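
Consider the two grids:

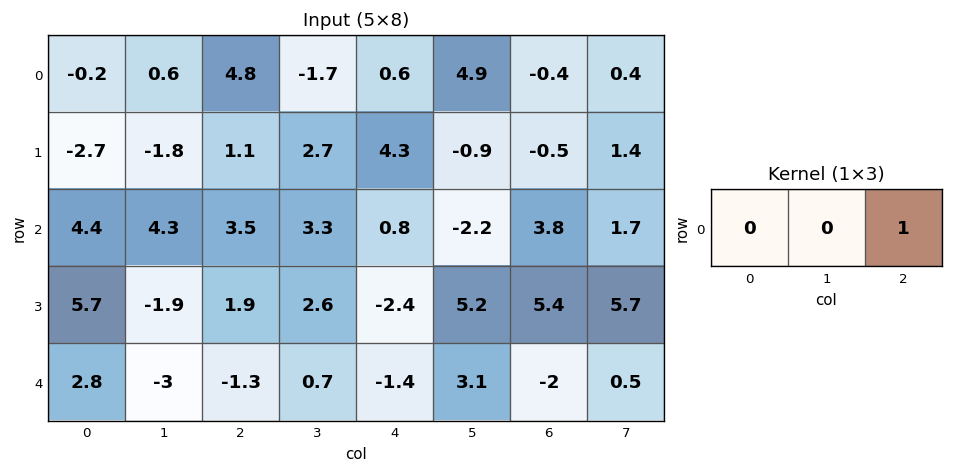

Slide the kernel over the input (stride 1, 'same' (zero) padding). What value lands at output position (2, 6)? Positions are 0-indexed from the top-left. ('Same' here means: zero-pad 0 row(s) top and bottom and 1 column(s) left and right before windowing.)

1.7

The receptive field on the zero-padded input at this output position is [-2.2 3.8 1.7]. Elementwise product with the kernel and sum: 1.7·1.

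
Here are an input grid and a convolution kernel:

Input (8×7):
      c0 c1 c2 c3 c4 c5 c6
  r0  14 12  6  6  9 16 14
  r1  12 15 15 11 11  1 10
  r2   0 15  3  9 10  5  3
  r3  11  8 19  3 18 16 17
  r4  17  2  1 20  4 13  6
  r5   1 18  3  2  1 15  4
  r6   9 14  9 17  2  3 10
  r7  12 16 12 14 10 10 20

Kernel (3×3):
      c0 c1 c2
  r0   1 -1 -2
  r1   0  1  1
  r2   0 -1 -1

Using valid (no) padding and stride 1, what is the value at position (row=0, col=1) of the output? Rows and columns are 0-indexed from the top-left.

The receptive field on the input at this output position is [12 6 6 / 15 15 11 / 15 3 9]. Elementwise product with the kernel and sum: 12·1 + 6·-1 + 6·-2 + 15·1 + 11·1 + 3·-1 + 9·-1.

8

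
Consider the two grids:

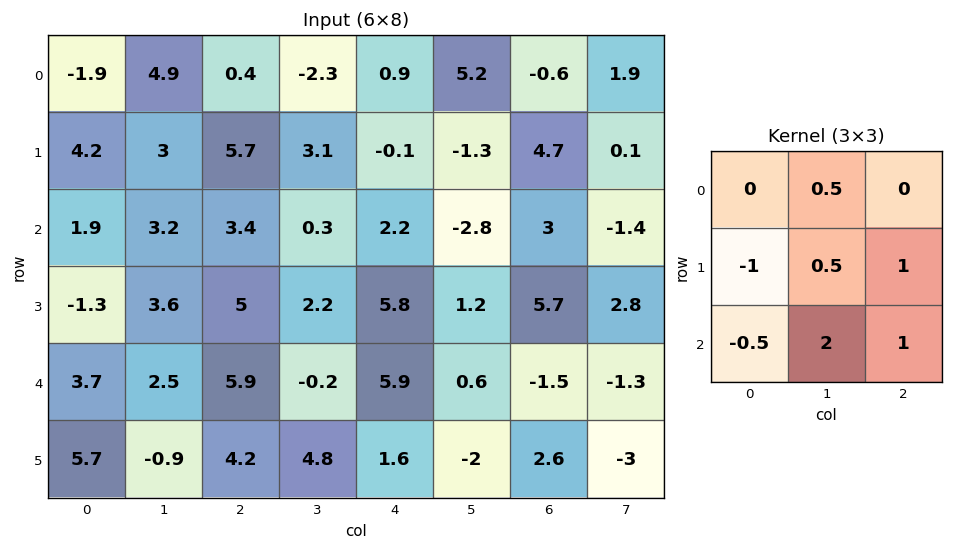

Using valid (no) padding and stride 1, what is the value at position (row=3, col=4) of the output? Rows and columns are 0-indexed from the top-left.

The receptive field on the input at this output position is [5.8 1.2 5.7 / 5.9 0.6 -1.5 / 1.6 -2 2.6]. Elementwise product with the kernel and sum: 1.2·0.5 + 5.9·-1 + 0.6·0.5 + -1.5·1 + 1.6·-0.5 + -2·2 + 2.6·1.

-8.7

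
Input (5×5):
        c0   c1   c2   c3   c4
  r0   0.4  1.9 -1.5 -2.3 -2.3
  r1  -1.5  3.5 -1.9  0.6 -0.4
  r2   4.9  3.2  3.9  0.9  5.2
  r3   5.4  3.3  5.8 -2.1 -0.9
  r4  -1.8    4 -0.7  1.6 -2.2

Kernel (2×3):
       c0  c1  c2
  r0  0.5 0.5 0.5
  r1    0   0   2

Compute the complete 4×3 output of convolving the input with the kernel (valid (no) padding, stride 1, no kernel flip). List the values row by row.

-3.4 0.25 -3.85
7.85 2.9 9.55
17.6 -0.2 3.2
5.85 6.7 -3

Output[0,0]: The receptive field on the input at this output position is [0.4 1.9 -1.5 / -1.5 3.5 -1.9]. Elementwise product with the kernel and sum: 0.4·0.5 + 1.9·0.5 + -1.5·0.5 + -1.9·2.
Output[0,1]: The receptive field on the input at this output position is [1.9 -1.5 -2.3 / 3.5 -1.9 0.6]. Elementwise product with the kernel and sum: 1.9·0.5 + -1.5·0.5 + -2.3·0.5 + 0.6·2.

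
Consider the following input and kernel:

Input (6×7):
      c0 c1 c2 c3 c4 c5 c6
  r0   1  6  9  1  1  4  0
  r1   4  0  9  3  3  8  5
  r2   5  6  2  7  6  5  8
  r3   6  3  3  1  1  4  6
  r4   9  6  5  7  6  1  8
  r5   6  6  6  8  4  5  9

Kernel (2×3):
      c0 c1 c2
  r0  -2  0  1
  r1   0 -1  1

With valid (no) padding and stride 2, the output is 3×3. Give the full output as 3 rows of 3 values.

16 -17 -5
-8 2 -2
-13 -8 0

Output[0,0]: The receptive field on the input at this output position is [1 6 9 / 4 0 9]. Elementwise product with the kernel and sum: 1·-2 + 9·1 + 0·-1 + 9·1.
Output[0,1]: The receptive field on the input at this output position is [9 1 1 / 9 3 3]. Elementwise product with the kernel and sum: 9·-2 + 1·1 + 3·-1 + 3·1.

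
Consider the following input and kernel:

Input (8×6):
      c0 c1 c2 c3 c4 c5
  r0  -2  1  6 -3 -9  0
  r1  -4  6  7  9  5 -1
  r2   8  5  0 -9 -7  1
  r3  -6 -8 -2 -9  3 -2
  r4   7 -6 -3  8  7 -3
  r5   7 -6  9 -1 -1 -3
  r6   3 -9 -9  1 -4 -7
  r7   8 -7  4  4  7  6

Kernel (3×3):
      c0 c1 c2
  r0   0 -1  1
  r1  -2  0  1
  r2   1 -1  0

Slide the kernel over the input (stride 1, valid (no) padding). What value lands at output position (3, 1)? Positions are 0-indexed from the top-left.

The receptive field on the input at this output position is [-8 -2 -9 / -6 -3 8 / -6 9 -1]. Elementwise product with the kernel and sum: -2·-1 + -9·1 + -6·-2 + 8·1 + -6·1 + 9·-1.

-2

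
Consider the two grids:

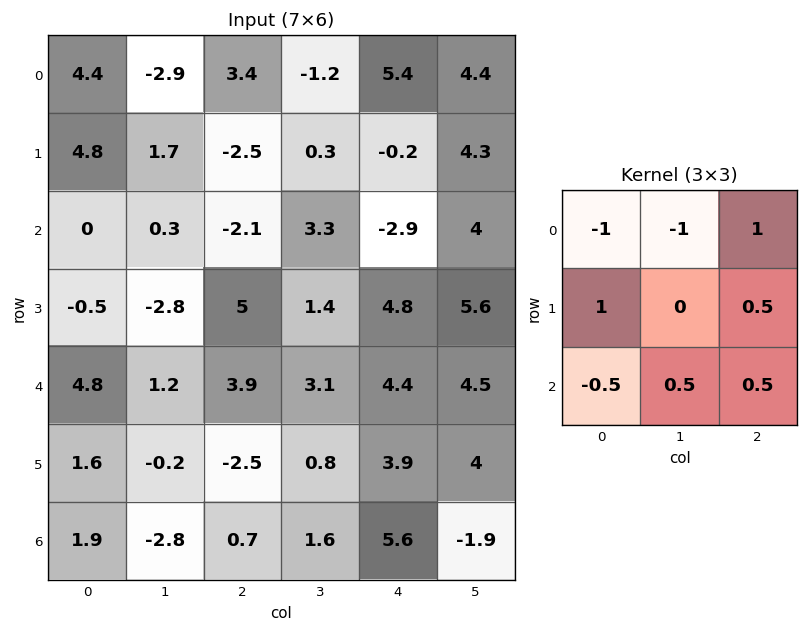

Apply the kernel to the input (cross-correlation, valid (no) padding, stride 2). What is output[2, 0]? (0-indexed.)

-3.75

The receptive field on the input at this output position is [4.8 1.2 3.9 / 1.6 -0.2 -2.5 / 1.9 -2.8 0.7]. Elementwise product with the kernel and sum: 4.8·-1 + 1.2·-1 + 3.9·1 + 1.6·1 + -2.5·0.5 + 1.9·-0.5 + -2.8·0.5 + 0.7·0.5.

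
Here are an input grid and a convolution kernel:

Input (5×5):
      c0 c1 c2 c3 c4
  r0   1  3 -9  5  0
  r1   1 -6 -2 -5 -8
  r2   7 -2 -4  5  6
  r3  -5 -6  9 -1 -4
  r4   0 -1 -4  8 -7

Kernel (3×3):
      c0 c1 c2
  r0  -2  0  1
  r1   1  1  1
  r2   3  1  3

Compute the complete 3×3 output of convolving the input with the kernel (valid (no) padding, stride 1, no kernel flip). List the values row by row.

Output[0,0]: The receptive field on the input at this output position is [1 3 -9 / 1 -6 -2 / 7 -2 -4]. Elementwise product with the kernel and sum: 1·-2 + -9·1 + 1·1 + -6·1 + -2·1 + 7·3 + -2·1 + -4·3.

-11 -9 14
3 -6 17
-33 28 -7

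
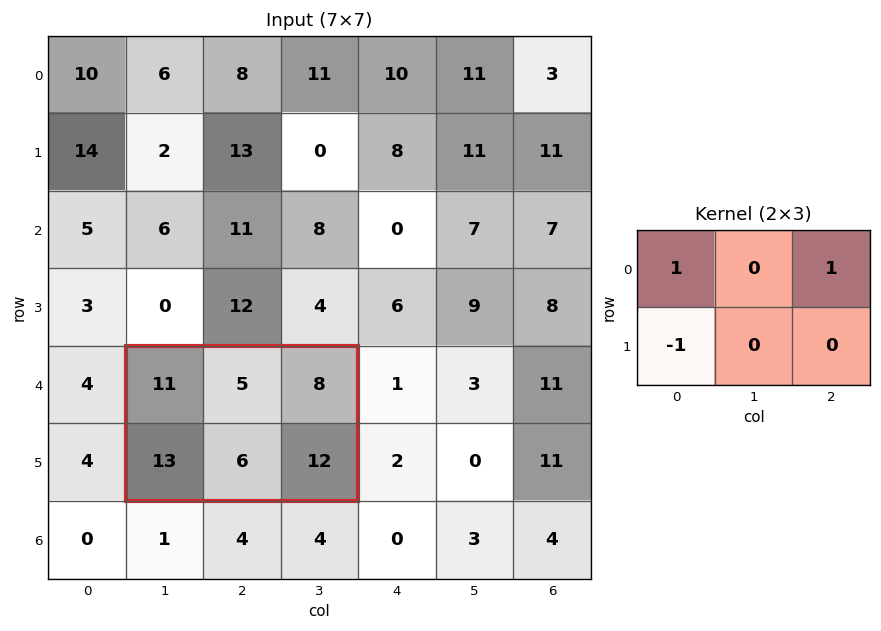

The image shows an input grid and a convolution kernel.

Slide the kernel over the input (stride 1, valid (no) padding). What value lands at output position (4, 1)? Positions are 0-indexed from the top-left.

The receptive field on the input at this output position is [11 5 8 / 13 6 12]. Elementwise product with the kernel and sum: 11·1 + 8·1 + 13·-1.

6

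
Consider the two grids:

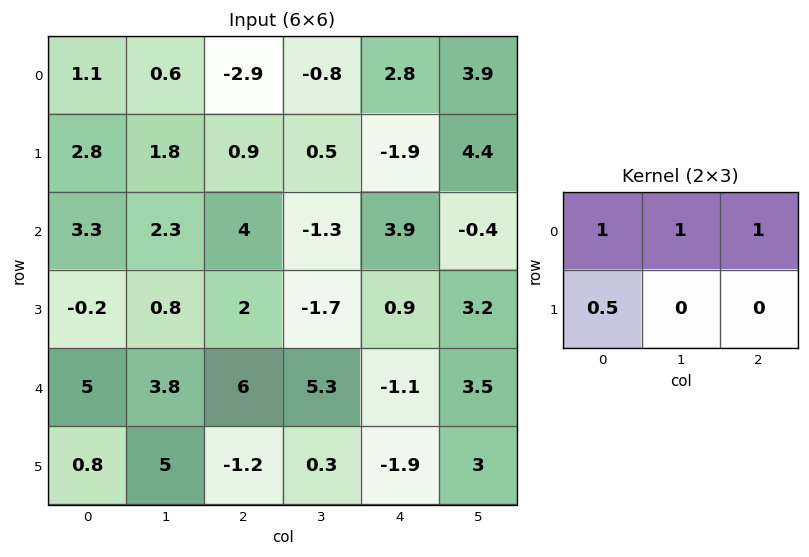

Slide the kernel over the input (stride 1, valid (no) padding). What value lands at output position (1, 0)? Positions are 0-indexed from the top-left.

The receptive field on the input at this output position is [2.8 1.8 0.9 / 3.3 2.3 4]. Elementwise product with the kernel and sum: 2.8·1 + 1.8·1 + 0.9·1 + 3.3·0.5.

7.15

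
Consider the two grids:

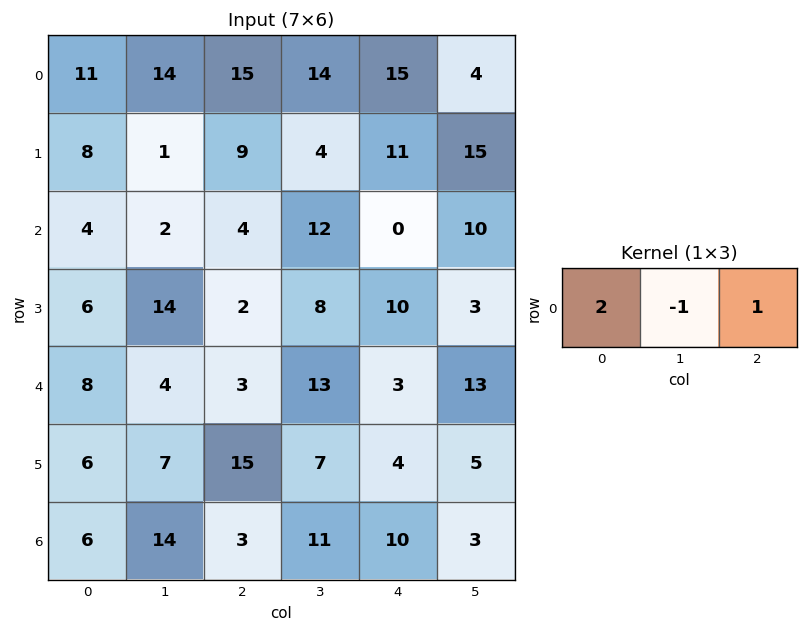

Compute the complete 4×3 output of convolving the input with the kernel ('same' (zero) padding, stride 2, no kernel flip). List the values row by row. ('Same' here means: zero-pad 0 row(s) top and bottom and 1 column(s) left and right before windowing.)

3 27 17
-2 12 34
-4 18 36
8 36 15

Output[0,0]: The receptive field on the zero-padded input at this output position is [0 11 14]. Elementwise product with the kernel and sum: 0·2 + 11·-1 + 14·1.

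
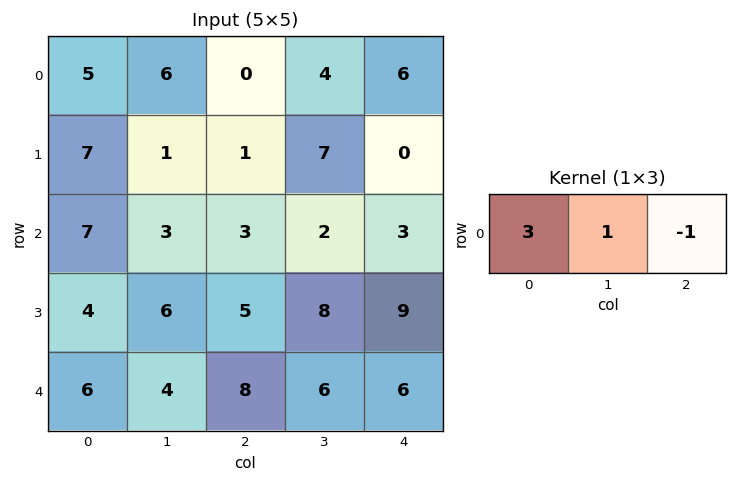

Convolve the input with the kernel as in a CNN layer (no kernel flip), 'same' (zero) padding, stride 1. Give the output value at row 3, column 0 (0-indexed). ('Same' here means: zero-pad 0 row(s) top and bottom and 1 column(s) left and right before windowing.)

-2

The receptive field on the zero-padded input at this output position is [0 4 6]. Elementwise product with the kernel and sum: 0·3 + 4·1 + 6·-1.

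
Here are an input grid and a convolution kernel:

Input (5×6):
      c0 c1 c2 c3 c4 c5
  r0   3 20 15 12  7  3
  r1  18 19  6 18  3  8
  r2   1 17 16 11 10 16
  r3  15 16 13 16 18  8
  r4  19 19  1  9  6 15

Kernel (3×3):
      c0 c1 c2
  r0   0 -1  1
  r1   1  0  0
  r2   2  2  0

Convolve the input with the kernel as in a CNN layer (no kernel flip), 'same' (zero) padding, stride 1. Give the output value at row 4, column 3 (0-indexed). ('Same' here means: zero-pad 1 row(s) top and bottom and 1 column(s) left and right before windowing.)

3

The receptive field on the zero-padded input at this output position is [13 16 18 / 1 9 6 / 0 0 0]. Elementwise product with the kernel and sum: 16·-1 + 18·1 + 1·1 + 0·2 + 0·2.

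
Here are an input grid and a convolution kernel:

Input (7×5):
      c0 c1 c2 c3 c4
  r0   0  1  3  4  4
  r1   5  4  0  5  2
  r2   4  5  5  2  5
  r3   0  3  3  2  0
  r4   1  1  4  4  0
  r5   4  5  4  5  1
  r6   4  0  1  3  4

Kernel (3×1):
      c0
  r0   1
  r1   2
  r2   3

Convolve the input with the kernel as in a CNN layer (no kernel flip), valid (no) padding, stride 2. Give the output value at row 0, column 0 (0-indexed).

The receptive field on the input at this output position is [0 / 5 / 4]. Elementwise product with the kernel and sum: 0·1 + 5·2 + 4·3.

22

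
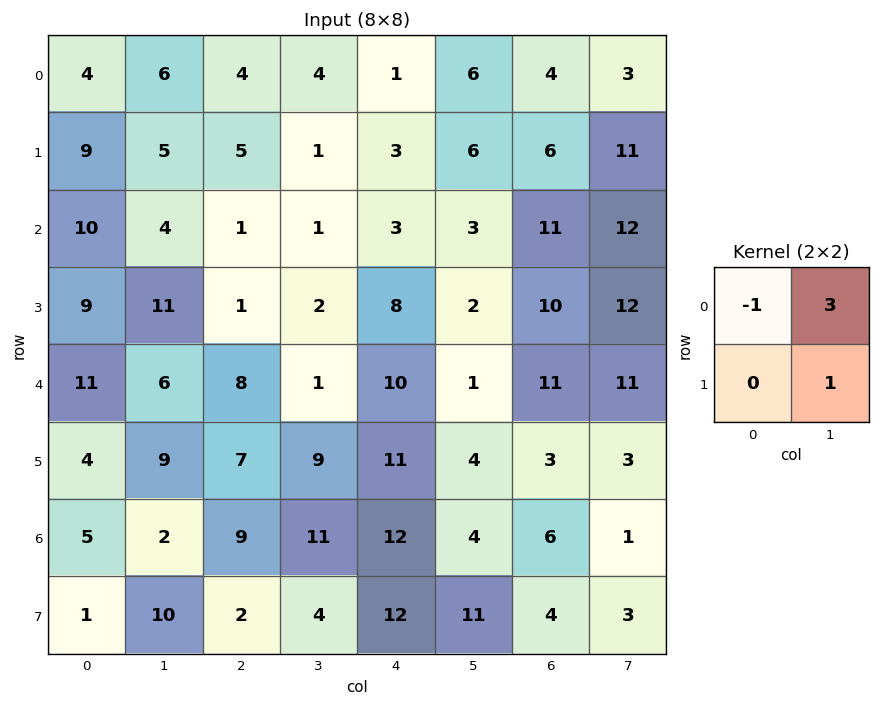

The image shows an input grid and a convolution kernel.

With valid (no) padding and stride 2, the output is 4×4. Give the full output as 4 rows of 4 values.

19 9 23 16
13 4 8 37
16 4 -3 25
11 28 11 0

Output[0,0]: The receptive field on the input at this output position is [4 6 / 9 5]. Elementwise product with the kernel and sum: 4·-1 + 6·3 + 5·1.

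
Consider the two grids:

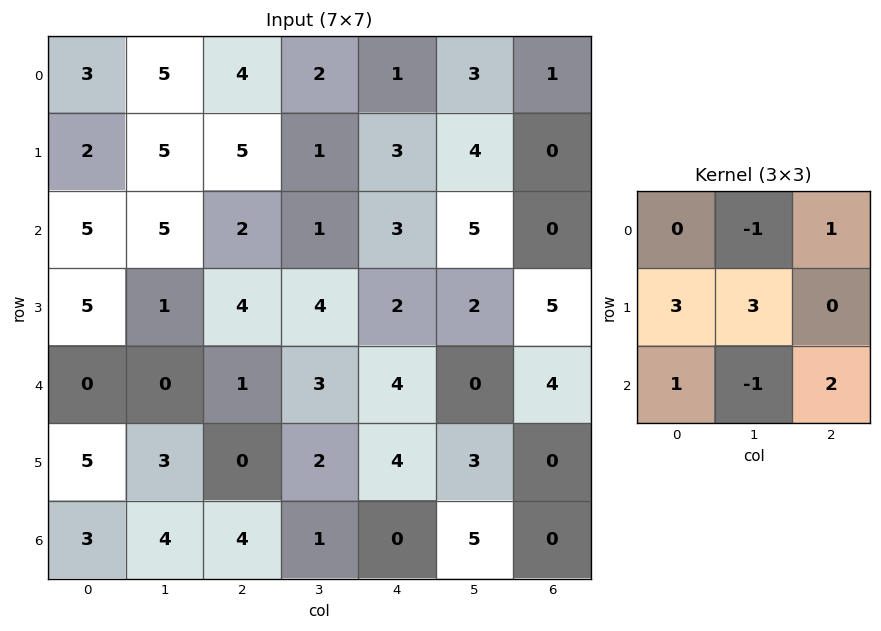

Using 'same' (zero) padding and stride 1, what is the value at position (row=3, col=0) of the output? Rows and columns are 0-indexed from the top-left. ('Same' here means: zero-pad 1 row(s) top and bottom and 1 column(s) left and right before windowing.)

15

The receptive field on the zero-padded input at this output position is [0 5 5 / 0 5 1 / 0 0 0]. Elementwise product with the kernel and sum: 5·-1 + 5·1 + 0·3 + 5·3 + 0·1 + 0·-1 + 0·2.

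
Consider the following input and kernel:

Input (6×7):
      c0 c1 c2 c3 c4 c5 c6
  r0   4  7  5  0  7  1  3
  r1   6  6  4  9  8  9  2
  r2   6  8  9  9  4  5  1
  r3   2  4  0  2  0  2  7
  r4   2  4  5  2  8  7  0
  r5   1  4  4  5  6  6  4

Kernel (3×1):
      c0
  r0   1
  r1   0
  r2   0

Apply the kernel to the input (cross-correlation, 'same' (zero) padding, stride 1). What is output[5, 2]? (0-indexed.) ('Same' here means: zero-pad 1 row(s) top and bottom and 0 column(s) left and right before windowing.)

5

The receptive field on the zero-padded input at this output position is [5 / 4 / 0]. Elementwise product with the kernel and sum: 5·1.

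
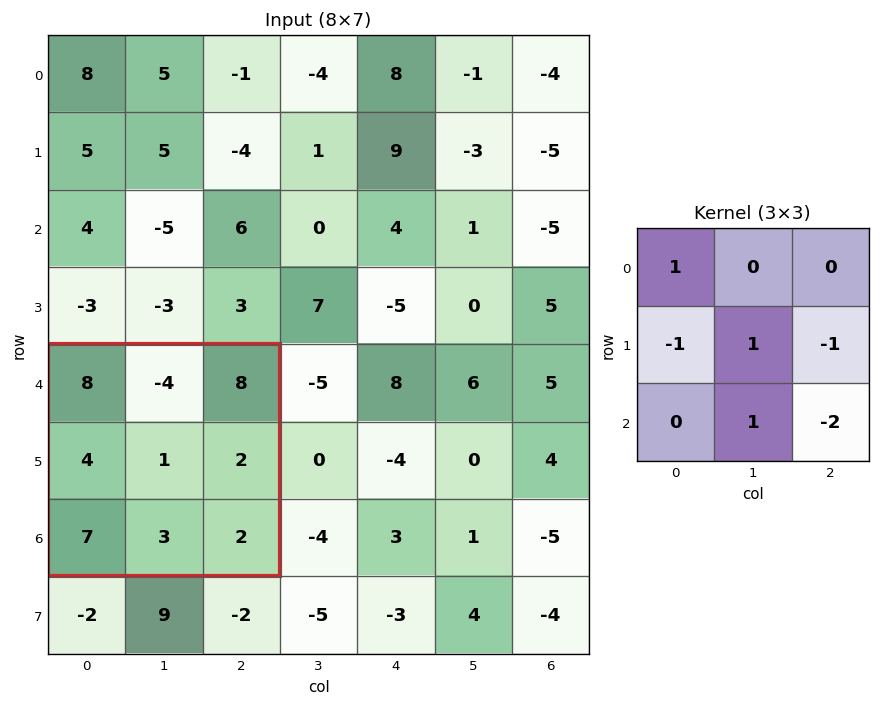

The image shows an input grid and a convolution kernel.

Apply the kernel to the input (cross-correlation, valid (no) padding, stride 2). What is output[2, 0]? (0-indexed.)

The receptive field on the input at this output position is [8 -4 8 / 4 1 2 / 7 3 2]. Elementwise product with the kernel and sum: 8·1 + 4·-1 + 1·1 + 2·-1 + 3·1 + 2·-2.

2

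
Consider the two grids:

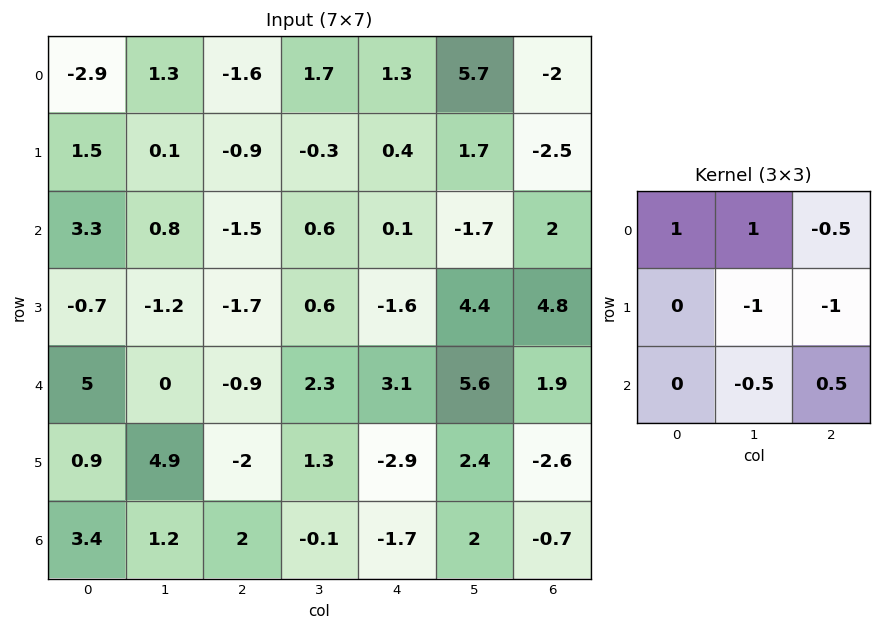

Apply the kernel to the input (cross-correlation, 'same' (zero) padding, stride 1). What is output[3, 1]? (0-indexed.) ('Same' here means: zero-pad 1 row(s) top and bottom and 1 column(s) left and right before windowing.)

7.3

The receptive field on the zero-padded input at this output position is [3.3 0.8 -1.5 / -0.7 -1.2 -1.7 / 5 0 -0.9]. Elementwise product with the kernel and sum: 3.3·1 + 0.8·1 + -1.5·-0.5 + -1.2·-1 + -1.7·-1 + 0·-0.5 + -0.9·0.5.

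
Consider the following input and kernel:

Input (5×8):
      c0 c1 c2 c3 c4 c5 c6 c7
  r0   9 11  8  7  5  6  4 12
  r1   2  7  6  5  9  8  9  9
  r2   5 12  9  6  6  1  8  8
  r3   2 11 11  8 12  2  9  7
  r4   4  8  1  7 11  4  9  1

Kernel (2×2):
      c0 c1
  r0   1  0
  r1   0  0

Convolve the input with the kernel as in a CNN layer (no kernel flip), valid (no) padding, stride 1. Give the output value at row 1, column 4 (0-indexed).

9

The receptive field on the input at this output position is [9 8 / 6 1]. Elementwise product with the kernel and sum: 9·1.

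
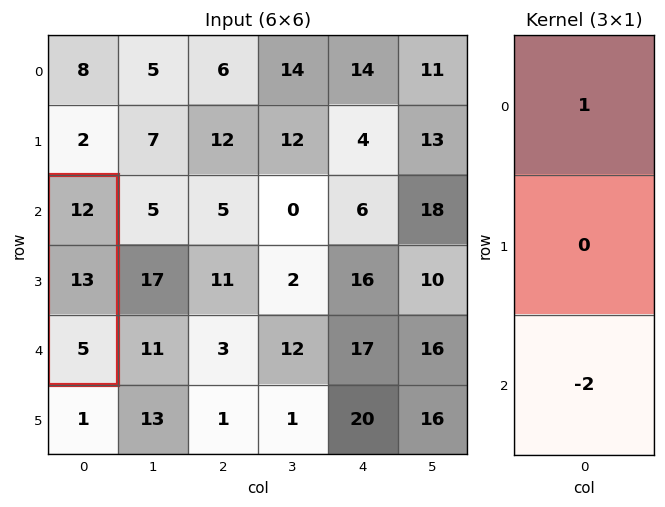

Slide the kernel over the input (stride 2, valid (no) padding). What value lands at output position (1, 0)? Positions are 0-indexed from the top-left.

2

The receptive field on the input at this output position is [12 / 13 / 5]. Elementwise product with the kernel and sum: 12·1 + 5·-2.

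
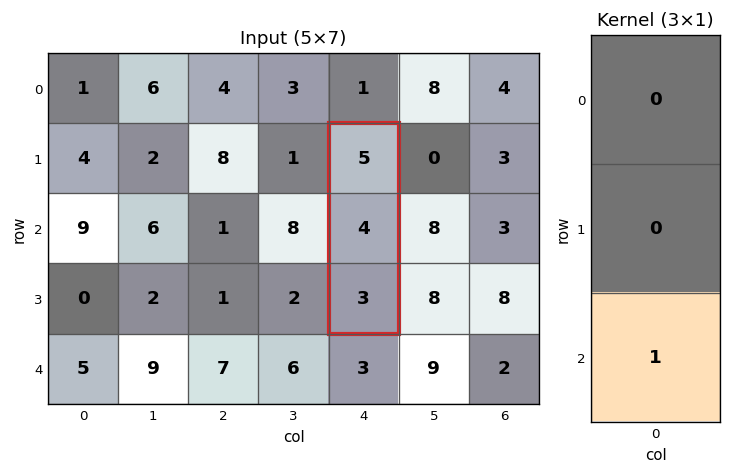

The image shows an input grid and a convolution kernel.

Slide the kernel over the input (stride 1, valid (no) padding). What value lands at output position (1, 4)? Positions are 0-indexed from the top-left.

3

The receptive field on the input at this output position is [5 / 4 / 3]. Elementwise product with the kernel and sum: 3·1.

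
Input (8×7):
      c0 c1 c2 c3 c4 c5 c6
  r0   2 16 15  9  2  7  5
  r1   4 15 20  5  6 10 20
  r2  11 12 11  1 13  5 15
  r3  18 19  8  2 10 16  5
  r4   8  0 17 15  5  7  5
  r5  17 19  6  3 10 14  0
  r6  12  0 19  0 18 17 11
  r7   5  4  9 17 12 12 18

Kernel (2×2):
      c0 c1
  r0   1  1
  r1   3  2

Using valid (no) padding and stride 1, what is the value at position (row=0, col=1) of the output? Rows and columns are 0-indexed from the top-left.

The receptive field on the input at this output position is [16 15 / 15 20]. Elementwise product with the kernel and sum: 16·1 + 15·1 + 15·3 + 20·2.

116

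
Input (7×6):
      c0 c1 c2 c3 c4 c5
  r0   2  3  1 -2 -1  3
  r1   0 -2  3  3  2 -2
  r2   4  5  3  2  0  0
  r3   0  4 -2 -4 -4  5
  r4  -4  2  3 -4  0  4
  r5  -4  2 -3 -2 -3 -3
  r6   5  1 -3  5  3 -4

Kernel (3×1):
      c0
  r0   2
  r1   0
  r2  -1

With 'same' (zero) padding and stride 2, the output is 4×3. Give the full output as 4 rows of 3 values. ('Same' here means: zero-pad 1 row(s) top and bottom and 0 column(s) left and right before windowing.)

0 -3 -2
0 8 8
4 -1 -5
-8 -6 -6

Output[0,0]: The receptive field on the zero-padded input at this output position is [0 / 2 / 0]. Elementwise product with the kernel and sum: 0·2 + 0·-1.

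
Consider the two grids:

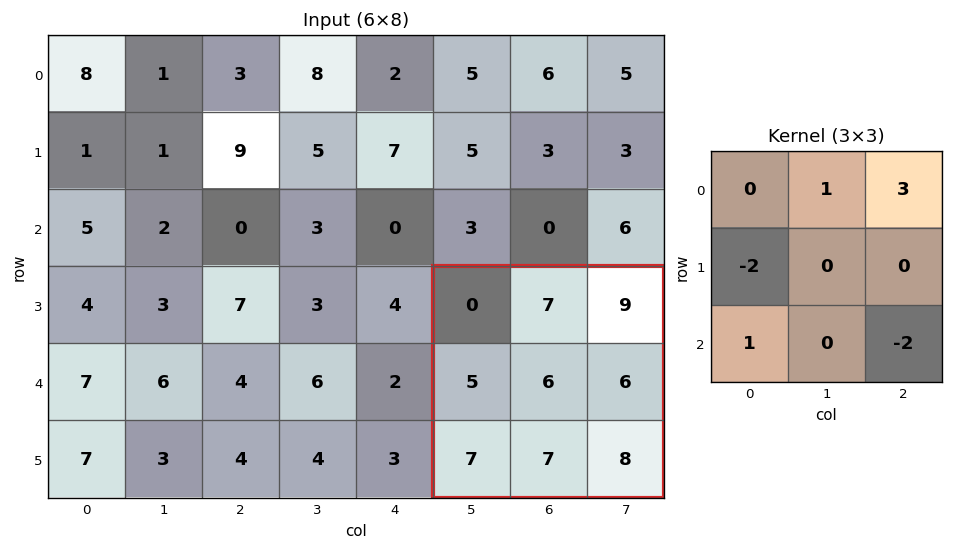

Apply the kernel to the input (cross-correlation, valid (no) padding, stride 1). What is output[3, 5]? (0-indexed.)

15

The receptive field on the input at this output position is [0 7 9 / 5 6 6 / 7 7 8]. Elementwise product with the kernel and sum: 7·1 + 9·3 + 5·-2 + 7·1 + 8·-2.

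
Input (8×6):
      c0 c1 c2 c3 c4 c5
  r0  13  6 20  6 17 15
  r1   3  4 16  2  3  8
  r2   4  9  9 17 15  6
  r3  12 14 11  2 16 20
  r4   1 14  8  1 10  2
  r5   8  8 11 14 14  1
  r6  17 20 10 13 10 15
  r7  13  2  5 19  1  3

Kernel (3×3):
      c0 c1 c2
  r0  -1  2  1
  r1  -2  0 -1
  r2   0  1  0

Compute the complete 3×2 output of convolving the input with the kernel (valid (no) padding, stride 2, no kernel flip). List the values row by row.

6 -9
2 3
28 -19

Output[0,0]: The receptive field on the input at this output position is [13 6 20 / 3 4 16 / 4 9 9]. Elementwise product with the kernel and sum: 13·-1 + 6·2 + 20·1 + 3·-2 + 16·-1 + 9·1.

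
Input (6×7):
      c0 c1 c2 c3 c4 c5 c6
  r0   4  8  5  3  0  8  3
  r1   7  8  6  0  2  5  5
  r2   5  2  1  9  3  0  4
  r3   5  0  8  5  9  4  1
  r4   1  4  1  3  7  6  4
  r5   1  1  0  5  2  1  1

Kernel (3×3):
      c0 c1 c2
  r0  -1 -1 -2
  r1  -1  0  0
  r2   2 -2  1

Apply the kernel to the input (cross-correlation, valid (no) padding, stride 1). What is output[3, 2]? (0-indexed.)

-40

The receptive field on the input at this output position is [8 5 9 / 1 3 7 / 0 5 2]. Elementwise product with the kernel and sum: 8·-1 + 5·-1 + 9·-2 + 1·-1 + 0·2 + 5·-2 + 2·1.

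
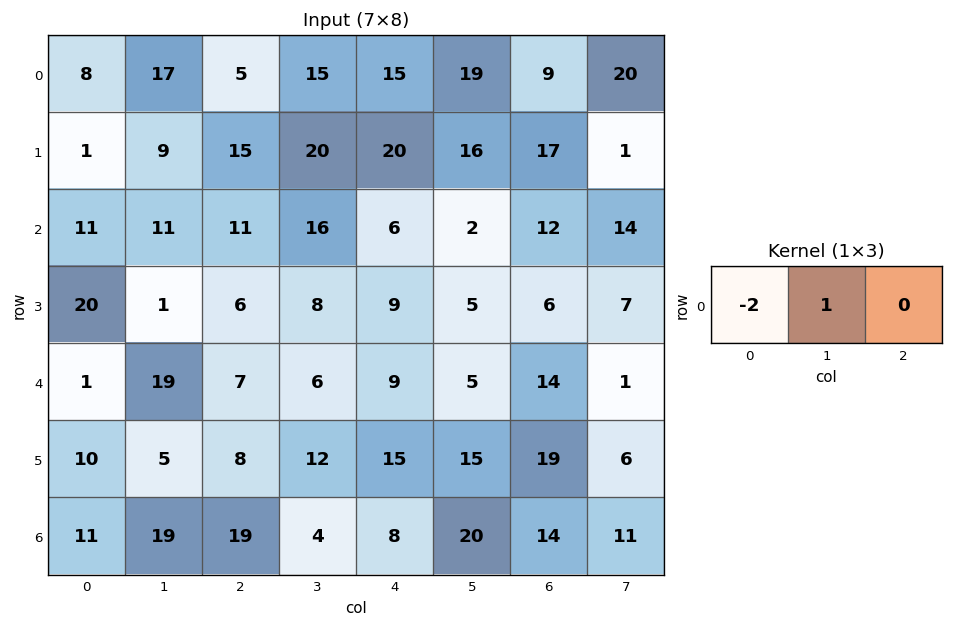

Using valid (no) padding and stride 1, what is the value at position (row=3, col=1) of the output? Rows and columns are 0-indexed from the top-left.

The receptive field on the input at this output position is [1 6 8]. Elementwise product with the kernel and sum: 1·-2 + 6·1.

4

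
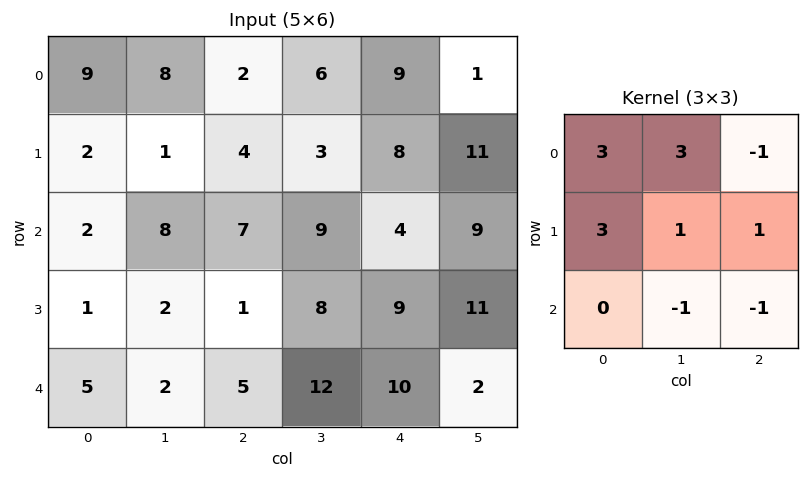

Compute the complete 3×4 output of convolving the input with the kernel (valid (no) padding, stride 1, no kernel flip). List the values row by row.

45 18 25 59
23 43 30 42
22 34 42 62

Output[0,0]: The receptive field on the input at this output position is [9 8 2 / 2 1 4 / 2 8 7]. Elementwise product with the kernel and sum: 9·3 + 8·3 + 2·-1 + 2·3 + 1·1 + 4·1 + 8·-1 + 7·-1.
Output[0,1]: The receptive field on the input at this output position is [8 2 6 / 1 4 3 / 8 7 9]. Elementwise product with the kernel and sum: 8·3 + 2·3 + 6·-1 + 1·3 + 4·1 + 3·1 + 7·-1 + 9·-1.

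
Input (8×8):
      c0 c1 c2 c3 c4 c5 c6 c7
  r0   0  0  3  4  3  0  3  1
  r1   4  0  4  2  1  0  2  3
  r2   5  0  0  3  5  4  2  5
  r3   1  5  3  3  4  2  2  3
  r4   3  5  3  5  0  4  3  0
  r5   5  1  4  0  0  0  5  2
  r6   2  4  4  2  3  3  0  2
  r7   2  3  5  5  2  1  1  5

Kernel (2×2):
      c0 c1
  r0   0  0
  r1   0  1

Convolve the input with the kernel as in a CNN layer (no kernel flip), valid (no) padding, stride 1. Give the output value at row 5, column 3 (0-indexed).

The receptive field on the input at this output position is [0 0 / 2 3]. Elementwise product with the kernel and sum: 3·1.

3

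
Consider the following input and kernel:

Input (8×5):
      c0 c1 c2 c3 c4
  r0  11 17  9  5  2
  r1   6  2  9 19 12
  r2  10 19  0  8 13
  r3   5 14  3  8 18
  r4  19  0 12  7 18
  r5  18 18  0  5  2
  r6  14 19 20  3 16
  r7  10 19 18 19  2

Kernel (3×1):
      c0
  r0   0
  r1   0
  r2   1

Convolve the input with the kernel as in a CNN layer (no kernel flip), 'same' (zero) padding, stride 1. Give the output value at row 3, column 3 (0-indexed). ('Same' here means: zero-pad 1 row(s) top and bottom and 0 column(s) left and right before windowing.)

7

The receptive field on the zero-padded input at this output position is [8 / 8 / 7]. Elementwise product with the kernel and sum: 7·1.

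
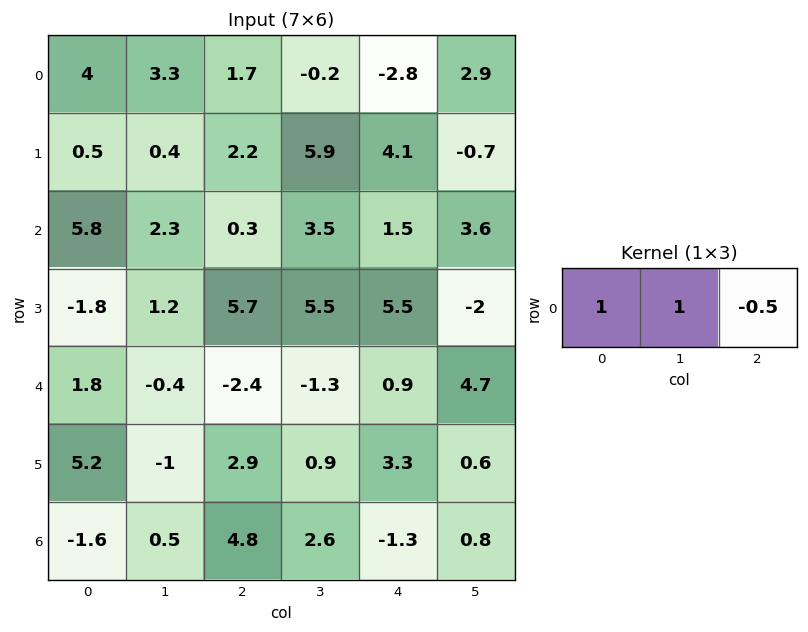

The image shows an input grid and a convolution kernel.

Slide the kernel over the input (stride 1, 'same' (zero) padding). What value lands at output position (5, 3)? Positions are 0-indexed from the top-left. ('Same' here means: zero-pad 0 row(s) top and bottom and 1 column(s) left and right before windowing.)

2.15

The receptive field on the zero-padded input at this output position is [2.9 0.9 3.3]. Elementwise product with the kernel and sum: 2.9·1 + 0.9·1 + 3.3·-0.5.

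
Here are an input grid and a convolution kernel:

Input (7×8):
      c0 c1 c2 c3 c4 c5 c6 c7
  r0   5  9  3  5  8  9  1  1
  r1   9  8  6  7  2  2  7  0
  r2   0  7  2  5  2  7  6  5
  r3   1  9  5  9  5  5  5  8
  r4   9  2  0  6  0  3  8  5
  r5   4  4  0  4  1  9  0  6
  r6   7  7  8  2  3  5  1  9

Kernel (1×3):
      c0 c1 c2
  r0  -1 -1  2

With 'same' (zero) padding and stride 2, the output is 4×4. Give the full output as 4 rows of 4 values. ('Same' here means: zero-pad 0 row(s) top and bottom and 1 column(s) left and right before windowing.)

Output[0,0]: The receptive field on the zero-padded input at this output position is [0 5 9]. Elementwise product with the kernel and sum: 0·-1 + 5·-1 + 9·2.

13 -2 5 -8
14 1 7 -3
-5 10 0 -1
7 -11 5 12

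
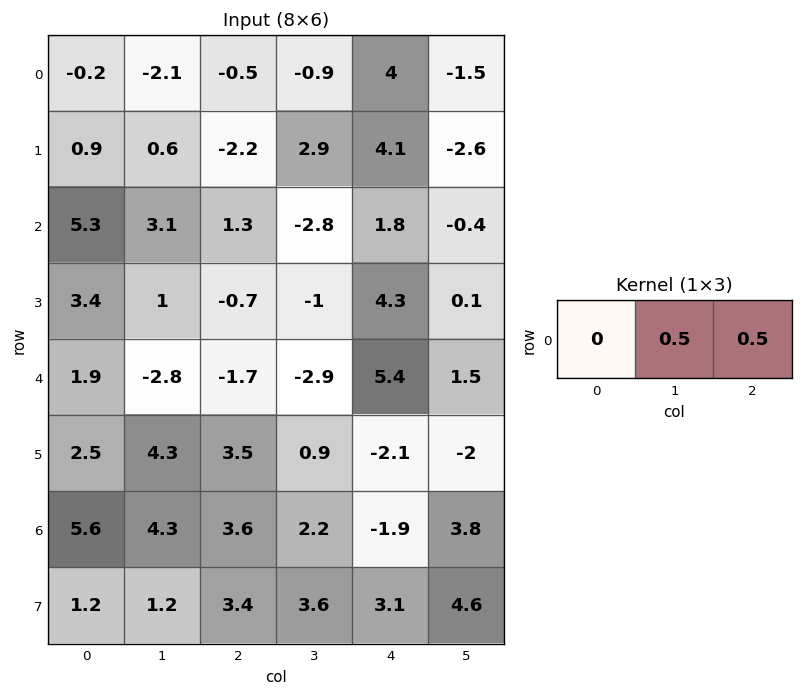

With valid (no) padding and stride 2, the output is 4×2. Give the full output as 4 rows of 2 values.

Output[0,0]: The receptive field on the input at this output position is [-0.2 -2.1 -0.5]. Elementwise product with the kernel and sum: -2.1·0.5 + -0.5·0.5.
Output[0,1]: The receptive field on the input at this output position is [-0.5 -0.9 4]. Elementwise product with the kernel and sum: -0.9·0.5 + 4·0.5.

-1.3 1.55
2.2 -0.5
-2.25 1.25
3.95 0.15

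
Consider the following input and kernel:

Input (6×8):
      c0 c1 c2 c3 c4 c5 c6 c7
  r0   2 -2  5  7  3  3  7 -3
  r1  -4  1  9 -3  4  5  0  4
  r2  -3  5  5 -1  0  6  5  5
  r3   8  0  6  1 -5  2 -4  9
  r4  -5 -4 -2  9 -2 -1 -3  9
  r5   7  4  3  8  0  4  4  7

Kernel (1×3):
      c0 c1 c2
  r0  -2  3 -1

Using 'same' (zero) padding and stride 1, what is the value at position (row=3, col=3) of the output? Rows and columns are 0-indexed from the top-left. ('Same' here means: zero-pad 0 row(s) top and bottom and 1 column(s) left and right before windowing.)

-4

The receptive field on the zero-padded input at this output position is [6 1 -5]. Elementwise product with the kernel and sum: 6·-2 + 1·3 + -5·-1.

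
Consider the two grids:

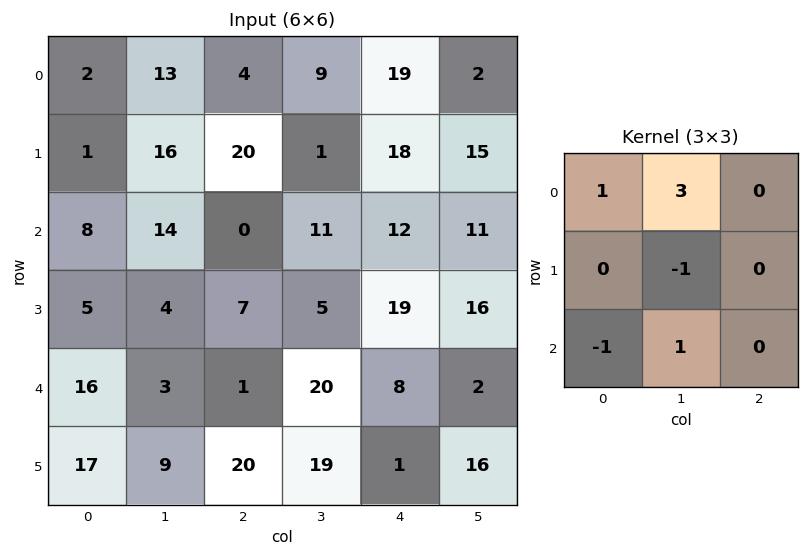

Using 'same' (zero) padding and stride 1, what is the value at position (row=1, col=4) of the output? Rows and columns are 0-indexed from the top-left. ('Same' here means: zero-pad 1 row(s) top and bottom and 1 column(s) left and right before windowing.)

The receptive field on the zero-padded input at this output position is [9 19 2 / 1 18 15 / 11 12 11]. Elementwise product with the kernel and sum: 9·1 + 19·3 + 18·-1 + 11·-1 + 12·1.

49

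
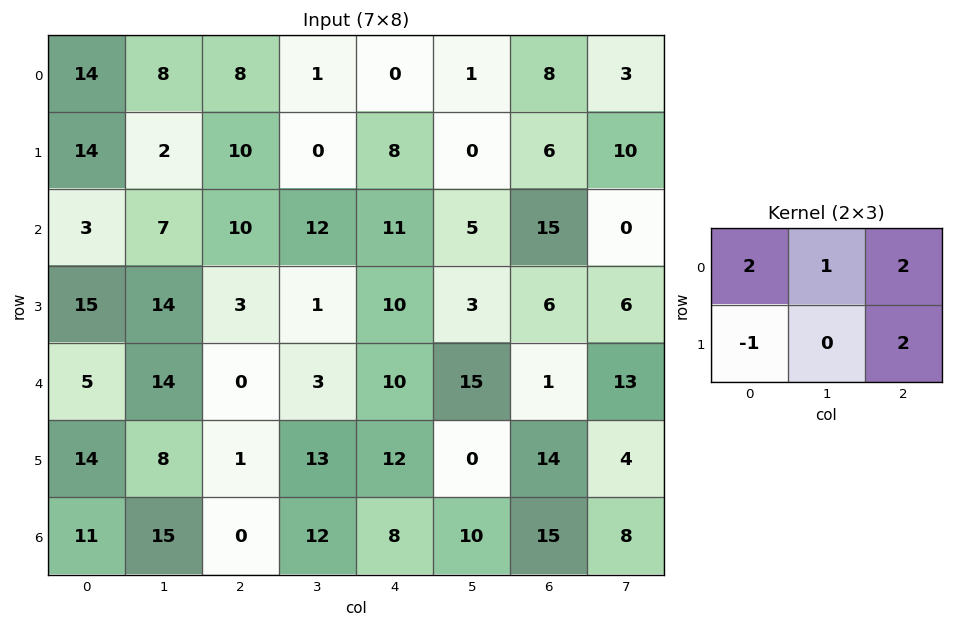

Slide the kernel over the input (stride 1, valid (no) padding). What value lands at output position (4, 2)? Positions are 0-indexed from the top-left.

The receptive field on the input at this output position is [0 3 10 / 1 13 12]. Elementwise product with the kernel and sum: 0·2 + 3·1 + 10·2 + 1·-1 + 12·2.

46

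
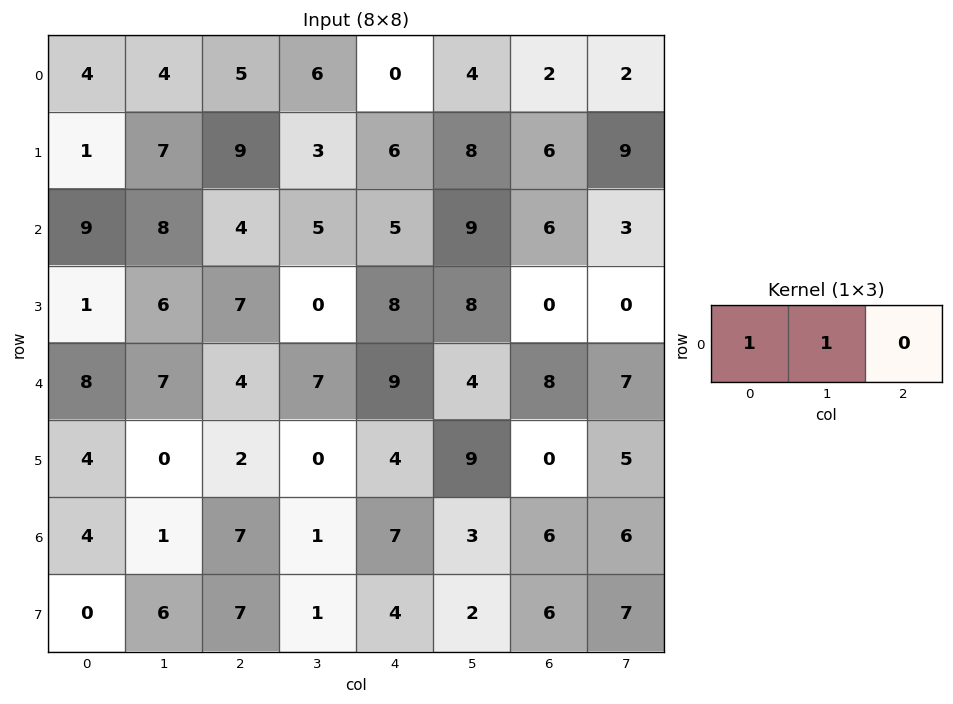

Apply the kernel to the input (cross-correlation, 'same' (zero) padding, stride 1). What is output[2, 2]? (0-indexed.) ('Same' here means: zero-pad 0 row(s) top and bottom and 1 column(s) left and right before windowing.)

12

The receptive field on the zero-padded input at this output position is [8 4 5]. Elementwise product with the kernel and sum: 8·1 + 4·1.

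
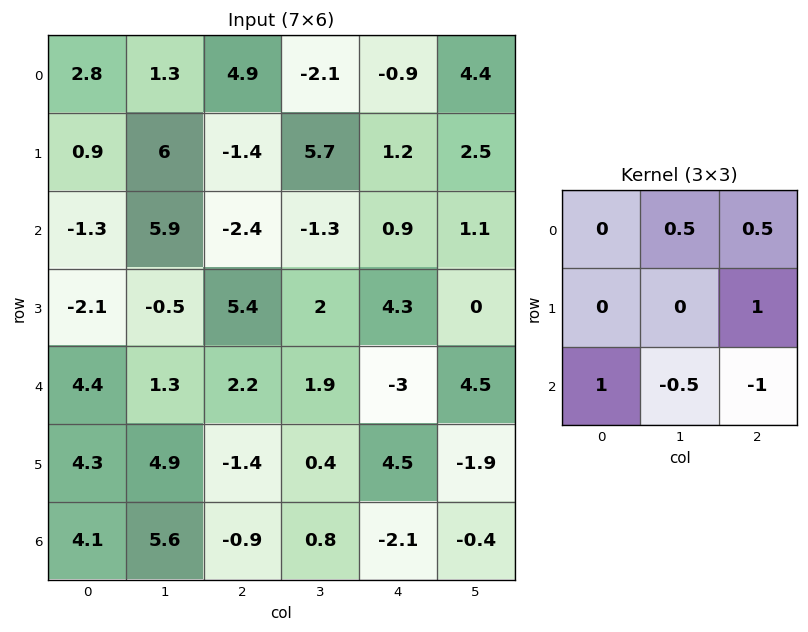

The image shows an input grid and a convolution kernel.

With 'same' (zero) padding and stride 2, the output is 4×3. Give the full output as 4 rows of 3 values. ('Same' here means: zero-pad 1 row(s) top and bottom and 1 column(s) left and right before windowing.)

-5.15 -1.1 7
10.9 -4.35 2.8
-7.05 10.8 6.7
10.2 0.3 0.9

Output[0,0]: The receptive field on the zero-padded input at this output position is [0 0 0 / 0 2.8 1.3 / 0 0.9 6]. Elementwise product with the kernel and sum: 0·0.5 + 0·0.5 + 1.3·1 + 0·1 + 0.9·-0.5 + 6·-1.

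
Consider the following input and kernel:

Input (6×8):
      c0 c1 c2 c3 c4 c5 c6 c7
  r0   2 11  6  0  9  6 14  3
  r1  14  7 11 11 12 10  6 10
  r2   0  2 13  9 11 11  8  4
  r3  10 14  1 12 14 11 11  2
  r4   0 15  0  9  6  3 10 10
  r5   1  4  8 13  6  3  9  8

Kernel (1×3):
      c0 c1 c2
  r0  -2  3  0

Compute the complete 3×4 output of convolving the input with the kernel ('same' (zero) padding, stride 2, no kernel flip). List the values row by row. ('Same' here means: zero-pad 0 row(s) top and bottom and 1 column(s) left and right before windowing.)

Output[0,0]: The receptive field on the zero-padded input at this output position is [0 2 11]. Elementwise product with the kernel and sum: 0·-2 + 2·3.
Output[0,1]: The receptive field on the zero-padded input at this output position is [11 6 0]. Elementwise product with the kernel and sum: 11·-2 + 6·3.

6 -4 27 30
0 35 15 2
0 -30 0 24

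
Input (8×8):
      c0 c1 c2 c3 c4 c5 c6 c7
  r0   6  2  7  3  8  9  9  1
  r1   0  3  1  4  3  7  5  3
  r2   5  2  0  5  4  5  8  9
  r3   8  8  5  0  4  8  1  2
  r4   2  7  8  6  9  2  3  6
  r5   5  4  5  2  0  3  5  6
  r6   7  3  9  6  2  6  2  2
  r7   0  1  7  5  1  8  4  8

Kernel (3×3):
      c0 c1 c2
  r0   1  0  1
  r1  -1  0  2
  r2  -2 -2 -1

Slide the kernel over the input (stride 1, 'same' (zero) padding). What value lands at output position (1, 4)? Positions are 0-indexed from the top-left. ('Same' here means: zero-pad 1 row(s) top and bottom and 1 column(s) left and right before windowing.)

The receptive field on the zero-padded input at this output position is [3 8 9 / 4 3 7 / 5 4 5]. Elementwise product with the kernel and sum: 3·1 + 9·1 + 4·-1 + 7·2 + 5·-2 + 4·-2 + 5·-1.

-1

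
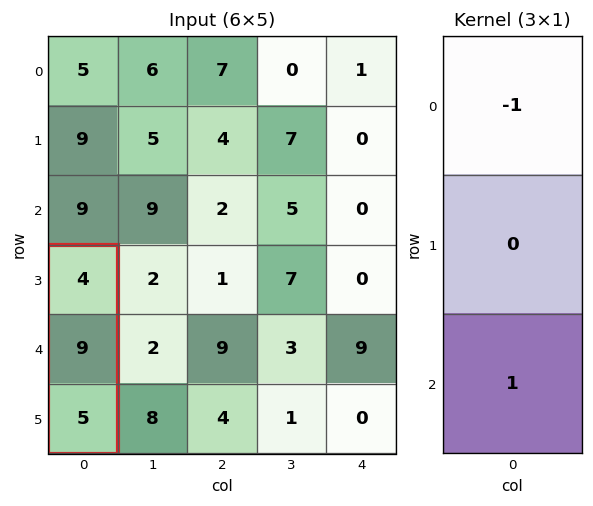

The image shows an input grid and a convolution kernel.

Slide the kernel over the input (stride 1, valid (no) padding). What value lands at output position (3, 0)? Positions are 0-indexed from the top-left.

The receptive field on the input at this output position is [4 / 9 / 5]. Elementwise product with the kernel and sum: 4·-1 + 5·1.

1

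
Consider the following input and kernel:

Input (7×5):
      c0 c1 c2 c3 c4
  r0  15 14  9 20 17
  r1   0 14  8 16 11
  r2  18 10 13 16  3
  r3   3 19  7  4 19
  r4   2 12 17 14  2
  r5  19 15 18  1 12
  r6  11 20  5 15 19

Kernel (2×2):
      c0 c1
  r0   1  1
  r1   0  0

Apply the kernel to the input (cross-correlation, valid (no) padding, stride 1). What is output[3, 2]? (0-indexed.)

The receptive field on the input at this output position is [7 4 / 17 14]. Elementwise product with the kernel and sum: 7·1 + 4·1.

11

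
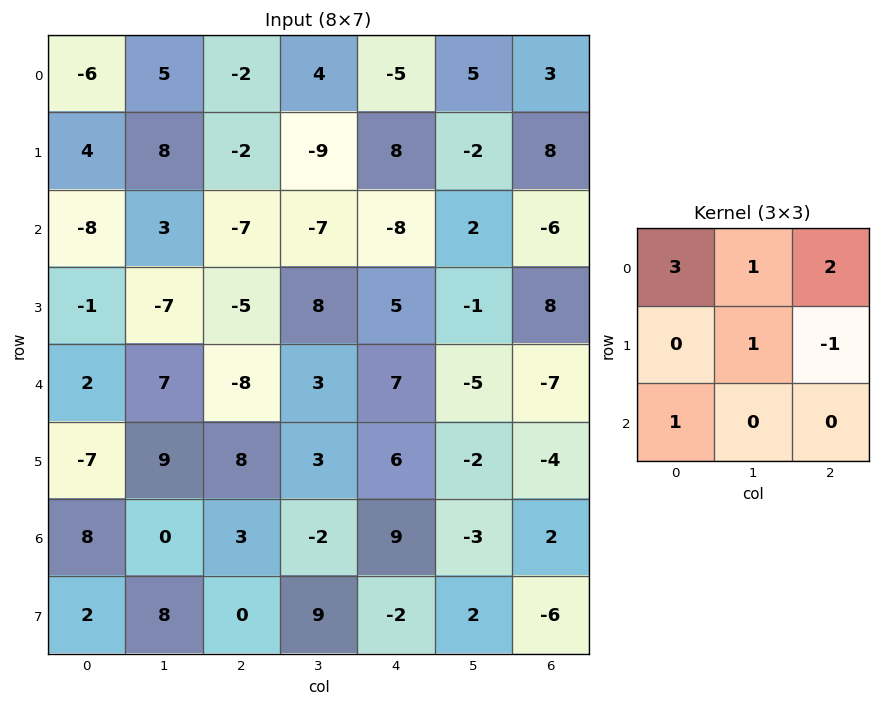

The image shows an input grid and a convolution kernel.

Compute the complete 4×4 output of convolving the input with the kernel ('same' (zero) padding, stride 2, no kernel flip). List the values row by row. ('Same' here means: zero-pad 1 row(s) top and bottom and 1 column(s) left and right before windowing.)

-11 2 -19 1
9 -3 -25 -5
-20 -12 42 -4
19 54 32 -6

Output[0,0]: The receptive field on the zero-padded input at this output position is [0 0 0 / 0 -6 5 / 0 4 8]. Elementwise product with the kernel and sum: 0·3 + 0·1 + 0·2 + -6·1 + 5·-1 + 0·1.
Output[0,1]: The receptive field on the zero-padded input at this output position is [0 0 0 / 5 -2 4 / 8 -2 -9]. Elementwise product with the kernel and sum: 0·3 + 0·1 + 0·2 + -2·1 + 4·-1 + 8·1.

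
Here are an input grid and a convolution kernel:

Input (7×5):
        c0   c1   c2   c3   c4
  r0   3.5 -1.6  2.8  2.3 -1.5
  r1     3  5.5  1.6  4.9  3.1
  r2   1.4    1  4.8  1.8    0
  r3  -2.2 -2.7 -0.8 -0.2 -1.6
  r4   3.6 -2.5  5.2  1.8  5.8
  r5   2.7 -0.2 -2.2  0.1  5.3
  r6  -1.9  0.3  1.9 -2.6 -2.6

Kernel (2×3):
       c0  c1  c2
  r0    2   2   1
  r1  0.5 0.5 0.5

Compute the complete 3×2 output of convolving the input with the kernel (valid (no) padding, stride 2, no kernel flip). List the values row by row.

Output[0,0]: The receptive field on the input at this output position is [3.5 -1.6 2.8 / 3 5.5 1.6]. Elementwise product with the kernel and sum: 3.5·2 + -1.6·2 + 2.8·1 + 3·0.5 + 5.5·0.5 + 1.6·0.5.

11.65 13.5
6.75 11.9
7.55 21.4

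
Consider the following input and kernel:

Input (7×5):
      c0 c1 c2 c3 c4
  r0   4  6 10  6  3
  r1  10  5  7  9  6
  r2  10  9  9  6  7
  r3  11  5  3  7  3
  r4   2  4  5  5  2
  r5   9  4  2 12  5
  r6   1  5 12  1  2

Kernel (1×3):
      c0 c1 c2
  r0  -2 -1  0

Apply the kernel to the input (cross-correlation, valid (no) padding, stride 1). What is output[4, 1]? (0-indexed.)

The receptive field on the input at this output position is [4 5 5]. Elementwise product with the kernel and sum: 4·-2 + 5·-1.

-13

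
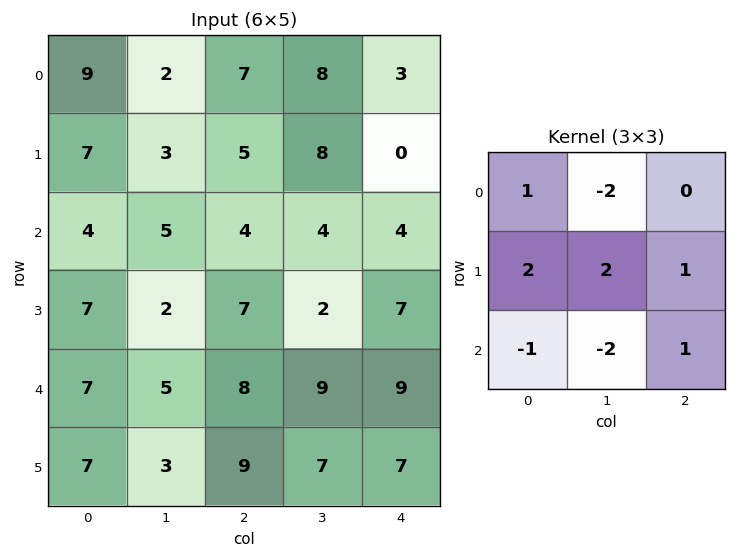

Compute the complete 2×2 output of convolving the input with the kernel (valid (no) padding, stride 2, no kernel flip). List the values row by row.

Output[0,0]: The receptive field on the input at this output position is [9 2 7 / 7 3 5 / 4 5 4]. Elementwise product with the kernel and sum: 9·1 + 2·-2 + 7·2 + 3·2 + 5·1 + 4·-1 + 5·-2 + 4·1.
Output[0,1]: The receptive field on the input at this output position is [7 8 3 / 5 8 0 / 4 4 4]. Elementwise product with the kernel and sum: 7·1 + 8·-2 + 5·2 + 8·2 + 0·1 + 4·-1 + 4·-2 + 4·1.

20 9
10 4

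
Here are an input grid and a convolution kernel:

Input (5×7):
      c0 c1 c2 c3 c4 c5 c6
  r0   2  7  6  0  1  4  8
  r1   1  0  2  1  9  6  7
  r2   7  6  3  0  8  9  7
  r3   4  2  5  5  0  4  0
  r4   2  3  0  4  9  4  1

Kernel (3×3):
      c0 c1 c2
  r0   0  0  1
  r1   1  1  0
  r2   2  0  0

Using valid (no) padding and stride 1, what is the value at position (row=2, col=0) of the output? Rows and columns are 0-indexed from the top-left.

The receptive field on the input at this output position is [7 6 3 / 4 2 5 / 2 3 0]. Elementwise product with the kernel and sum: 3·1 + 4·1 + 2·1 + 2·2.

13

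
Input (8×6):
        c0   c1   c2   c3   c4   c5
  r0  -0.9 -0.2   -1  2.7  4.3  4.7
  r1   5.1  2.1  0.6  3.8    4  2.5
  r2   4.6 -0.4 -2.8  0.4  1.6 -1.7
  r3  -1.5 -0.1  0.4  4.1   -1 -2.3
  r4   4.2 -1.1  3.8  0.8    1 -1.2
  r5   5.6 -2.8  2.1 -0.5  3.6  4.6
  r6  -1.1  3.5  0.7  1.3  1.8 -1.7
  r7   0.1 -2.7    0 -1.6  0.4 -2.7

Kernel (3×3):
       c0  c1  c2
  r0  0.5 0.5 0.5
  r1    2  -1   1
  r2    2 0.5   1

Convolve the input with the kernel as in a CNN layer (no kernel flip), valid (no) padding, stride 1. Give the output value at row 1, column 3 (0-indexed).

The receptive field on the input at this output position is [3.8 4 2.5 / 0.4 1.6 -1.7 / 4.1 -1 -2.3]. Elementwise product with the kernel and sum: 3.8·0.5 + 4·0.5 + 2.5·0.5 + 0.4·2 + 1.6·-1 + -1.7·1 + 4.1·2 + -1·0.5 + -2.3·1.

8.05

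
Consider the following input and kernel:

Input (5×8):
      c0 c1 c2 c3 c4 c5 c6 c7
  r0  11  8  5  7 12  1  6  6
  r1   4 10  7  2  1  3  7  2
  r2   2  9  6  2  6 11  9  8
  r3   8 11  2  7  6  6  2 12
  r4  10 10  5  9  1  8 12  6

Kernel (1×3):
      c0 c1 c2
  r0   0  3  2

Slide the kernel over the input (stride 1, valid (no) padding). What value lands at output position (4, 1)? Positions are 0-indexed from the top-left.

33

The receptive field on the input at this output position is [10 5 9]. Elementwise product with the kernel and sum: 5·3 + 9·2.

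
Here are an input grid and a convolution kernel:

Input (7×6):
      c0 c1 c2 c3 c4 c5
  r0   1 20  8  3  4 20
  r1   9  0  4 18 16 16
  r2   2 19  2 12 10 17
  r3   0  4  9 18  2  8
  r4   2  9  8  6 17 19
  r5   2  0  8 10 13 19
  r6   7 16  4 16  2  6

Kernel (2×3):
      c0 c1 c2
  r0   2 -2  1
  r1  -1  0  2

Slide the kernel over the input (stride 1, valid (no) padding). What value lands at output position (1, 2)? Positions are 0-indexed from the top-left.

The receptive field on the input at this output position is [4 18 16 / 2 12 10]. Elementwise product with the kernel and sum: 4·2 + 18·-2 + 16·1 + 2·-1 + 10·2.

6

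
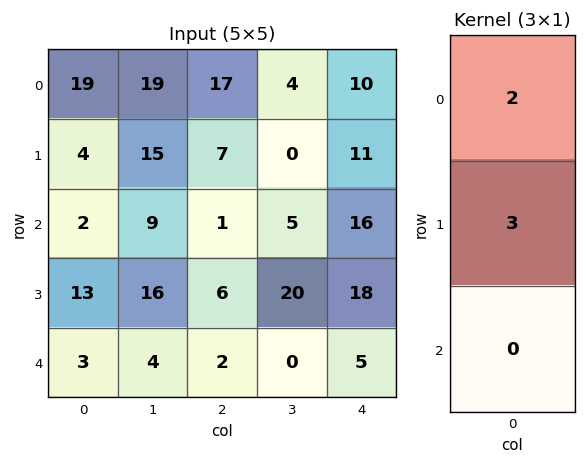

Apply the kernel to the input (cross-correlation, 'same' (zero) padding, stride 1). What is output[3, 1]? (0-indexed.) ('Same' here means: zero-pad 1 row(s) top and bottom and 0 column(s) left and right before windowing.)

The receptive field on the zero-padded input at this output position is [9 / 16 / 4]. Elementwise product with the kernel and sum: 9·2 + 16·3.

66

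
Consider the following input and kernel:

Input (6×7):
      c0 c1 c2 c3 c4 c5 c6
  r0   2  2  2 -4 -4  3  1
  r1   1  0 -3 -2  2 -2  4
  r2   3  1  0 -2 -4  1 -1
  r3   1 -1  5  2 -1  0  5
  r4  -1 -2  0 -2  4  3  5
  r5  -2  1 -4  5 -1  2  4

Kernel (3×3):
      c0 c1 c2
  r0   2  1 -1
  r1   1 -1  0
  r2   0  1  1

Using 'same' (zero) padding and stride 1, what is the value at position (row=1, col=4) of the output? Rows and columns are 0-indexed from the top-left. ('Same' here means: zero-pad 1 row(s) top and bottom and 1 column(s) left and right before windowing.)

The receptive field on the zero-padded input at this output position is [-4 -4 3 / -2 2 -2 / -2 -4 1]. Elementwise product with the kernel and sum: -4·2 + -4·1 + 3·-1 + -2·1 + 2·-1 + -4·1 + 1·1.

-22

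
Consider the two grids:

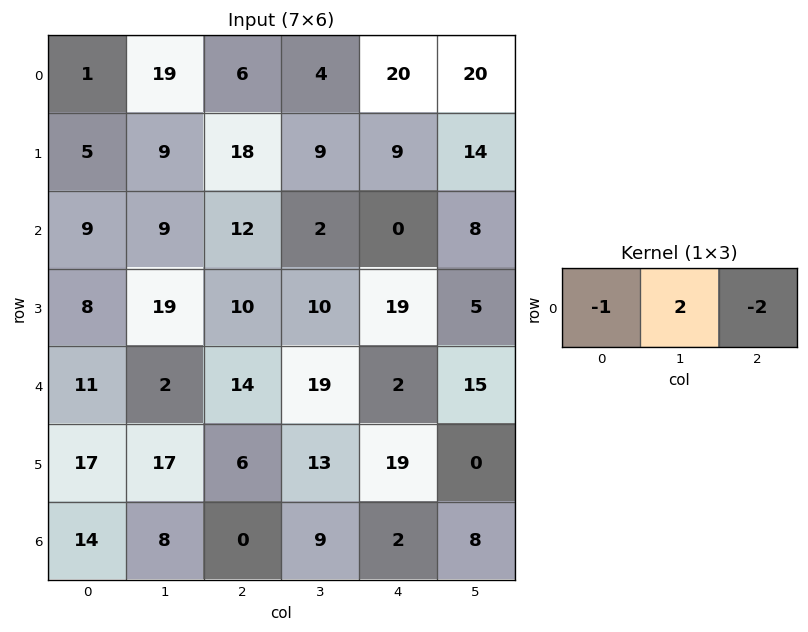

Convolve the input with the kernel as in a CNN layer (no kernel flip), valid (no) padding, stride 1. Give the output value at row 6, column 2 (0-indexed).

The receptive field on the input at this output position is [0 9 2]. Elementwise product with the kernel and sum: 0·-1 + 9·2 + 2·-2.

14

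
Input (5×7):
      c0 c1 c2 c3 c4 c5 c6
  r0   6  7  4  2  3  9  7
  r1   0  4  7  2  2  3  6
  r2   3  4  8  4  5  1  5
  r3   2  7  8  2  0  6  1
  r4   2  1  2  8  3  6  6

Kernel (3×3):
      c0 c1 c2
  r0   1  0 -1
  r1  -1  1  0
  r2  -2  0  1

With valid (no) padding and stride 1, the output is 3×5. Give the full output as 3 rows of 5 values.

8 4 -15 -14 -8
-2 -6 -15 2 -7
-2 7 -4 -9 6

Output[0,0]: The receptive field on the input at this output position is [6 7 4 / 0 4 7 / 3 4 8]. Elementwise product with the kernel and sum: 6·1 + 4·-1 + 0·-1 + 4·1 + 3·-2 + 8·1.
Output[0,1]: The receptive field on the input at this output position is [7 4 2 / 4 7 2 / 4 8 4]. Elementwise product with the kernel and sum: 7·1 + 2·-1 + 4·-1 + 7·1 + 4·-2 + 4·1.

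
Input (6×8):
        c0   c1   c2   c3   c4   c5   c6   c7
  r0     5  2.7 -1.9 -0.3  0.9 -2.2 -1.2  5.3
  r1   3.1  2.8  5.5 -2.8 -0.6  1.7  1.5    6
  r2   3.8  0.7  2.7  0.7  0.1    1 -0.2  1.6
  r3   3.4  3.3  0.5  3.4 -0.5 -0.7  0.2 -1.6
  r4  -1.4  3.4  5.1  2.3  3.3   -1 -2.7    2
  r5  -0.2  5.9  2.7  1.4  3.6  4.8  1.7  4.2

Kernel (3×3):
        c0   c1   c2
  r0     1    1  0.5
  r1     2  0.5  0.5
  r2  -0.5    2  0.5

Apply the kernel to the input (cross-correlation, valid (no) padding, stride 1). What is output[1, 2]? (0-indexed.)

The receptive field on the input at this output position is [5.5 -2.8 -0.6 / 2.7 0.7 0.1 / 0.5 3.4 -0.5]. Elementwise product with the kernel and sum: 5.5·1 + -2.8·1 + -0.6·0.5 + 2.7·2 + 0.7·0.5 + 0.1·0.5 + 0.5·-0.5 + 3.4·2 + -0.5·0.5.

14.5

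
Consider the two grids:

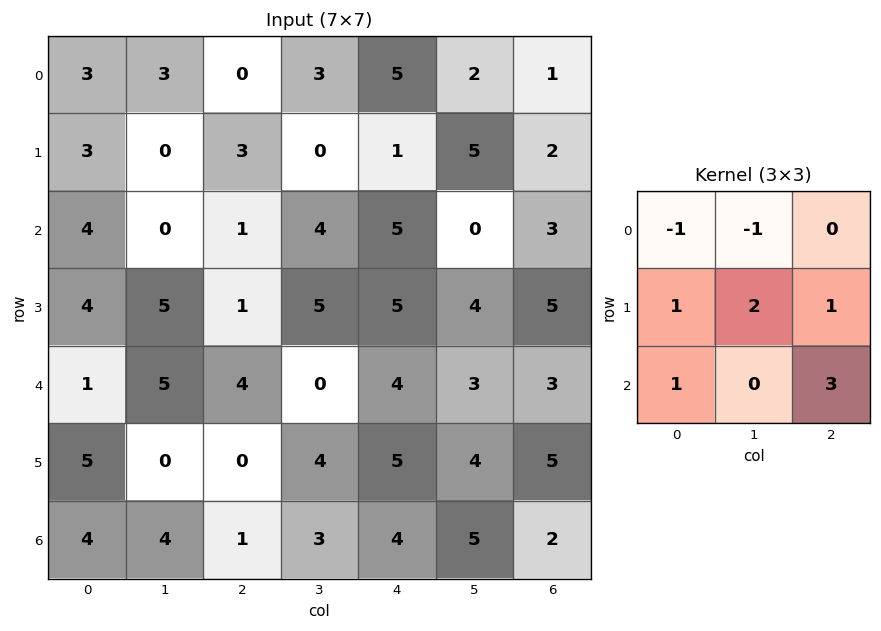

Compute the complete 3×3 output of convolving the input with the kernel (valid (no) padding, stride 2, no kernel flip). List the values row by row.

7 17 20
24 27 26
6 22 21

Output[0,0]: The receptive field on the input at this output position is [3 3 0 / 3 0 3 / 4 0 1]. Elementwise product with the kernel and sum: 3·-1 + 3·-1 + 3·1 + 0·2 + 3·1 + 4·1 + 1·3.
Output[0,1]: The receptive field on the input at this output position is [0 3 5 / 3 0 1 / 1 4 5]. Elementwise product with the kernel and sum: 0·-1 + 3·-1 + 3·1 + 0·2 + 1·1 + 1·1 + 5·3.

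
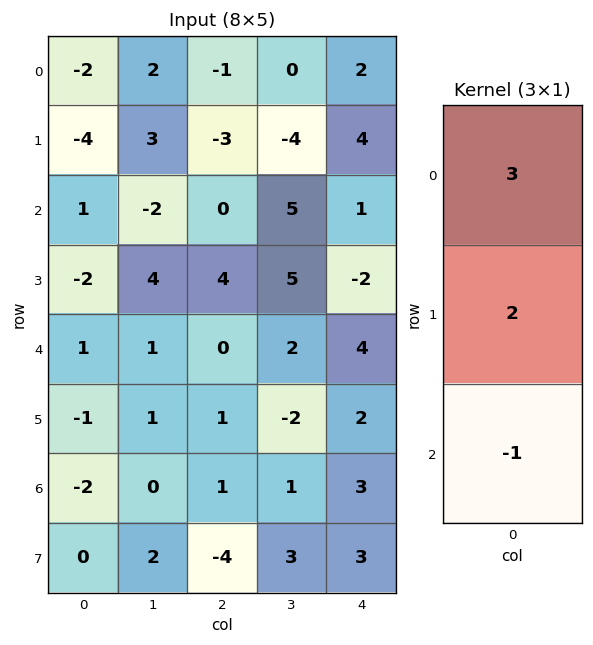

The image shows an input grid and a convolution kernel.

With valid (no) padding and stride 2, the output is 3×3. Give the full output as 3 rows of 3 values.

Output[0,0]: The receptive field on the input at this output position is [-2 / -4 / 1]. Elementwise product with the kernel and sum: -2·3 + -4·2 + 1·-1.
Output[0,1]: The receptive field on the input at this output position is [-1 / -3 / 0]. Elementwise product with the kernel and sum: -1·3 + -3·2 + 0·-1.

-15 -9 13
-2 8 -5
3 1 13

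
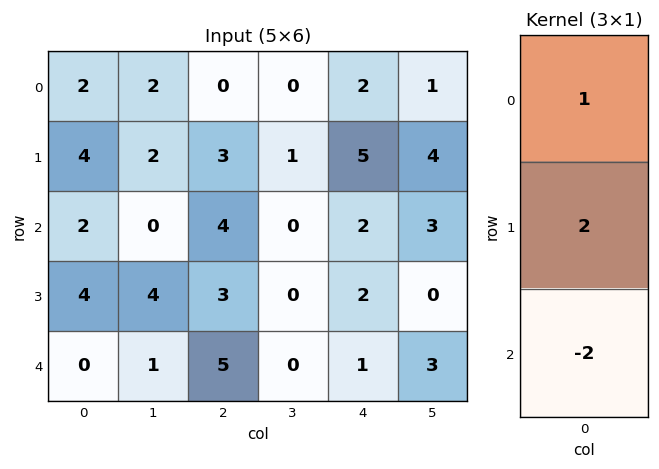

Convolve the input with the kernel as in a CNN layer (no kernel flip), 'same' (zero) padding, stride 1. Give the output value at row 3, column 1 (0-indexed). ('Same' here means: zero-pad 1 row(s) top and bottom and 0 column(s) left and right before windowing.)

The receptive field on the zero-padded input at this output position is [0 / 4 / 1]. Elementwise product with the kernel and sum: 0·1 + 4·2 + 1·-2.

6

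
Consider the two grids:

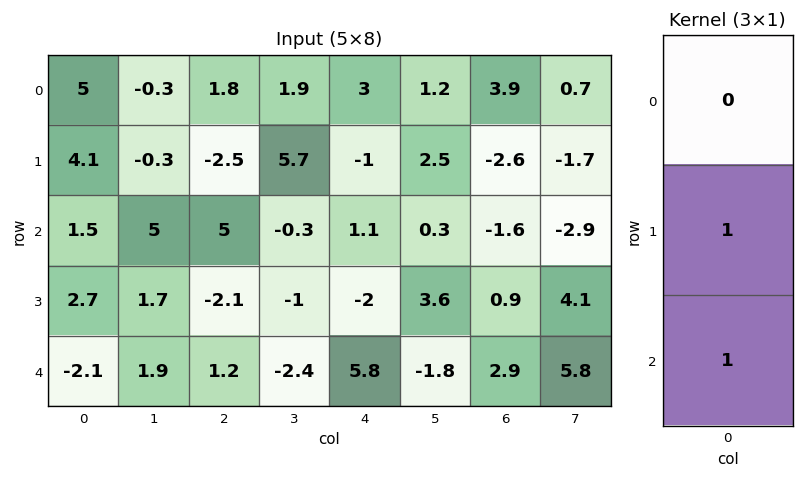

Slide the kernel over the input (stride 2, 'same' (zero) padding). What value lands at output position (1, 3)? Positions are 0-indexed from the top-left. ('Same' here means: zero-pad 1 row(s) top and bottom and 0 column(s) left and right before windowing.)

-0.7

The receptive field on the zero-padded input at this output position is [-2.6 / -1.6 / 0.9]. Elementwise product with the kernel and sum: -1.6·1 + 0.9·1.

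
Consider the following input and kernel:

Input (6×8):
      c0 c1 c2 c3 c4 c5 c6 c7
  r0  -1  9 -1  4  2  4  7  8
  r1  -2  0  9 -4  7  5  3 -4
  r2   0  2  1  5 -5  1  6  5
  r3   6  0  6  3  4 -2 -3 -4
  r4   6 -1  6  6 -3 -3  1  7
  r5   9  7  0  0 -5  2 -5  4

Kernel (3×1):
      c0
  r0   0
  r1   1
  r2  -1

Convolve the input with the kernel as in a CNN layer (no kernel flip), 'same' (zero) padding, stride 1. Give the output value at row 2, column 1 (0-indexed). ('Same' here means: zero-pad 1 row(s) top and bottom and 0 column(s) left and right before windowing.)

The receptive field on the zero-padded input at this output position is [0 / 2 / 0]. Elementwise product with the kernel and sum: 2·1 + 0·-1.

2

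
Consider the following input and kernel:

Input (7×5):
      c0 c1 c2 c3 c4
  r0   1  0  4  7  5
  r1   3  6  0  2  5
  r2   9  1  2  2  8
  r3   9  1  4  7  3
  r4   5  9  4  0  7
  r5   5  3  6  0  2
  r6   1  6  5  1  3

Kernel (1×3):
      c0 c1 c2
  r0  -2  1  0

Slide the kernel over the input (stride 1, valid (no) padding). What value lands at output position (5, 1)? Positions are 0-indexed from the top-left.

The receptive field on the input at this output position is [3 6 0]. Elementwise product with the kernel and sum: 3·-2 + 6·1.

0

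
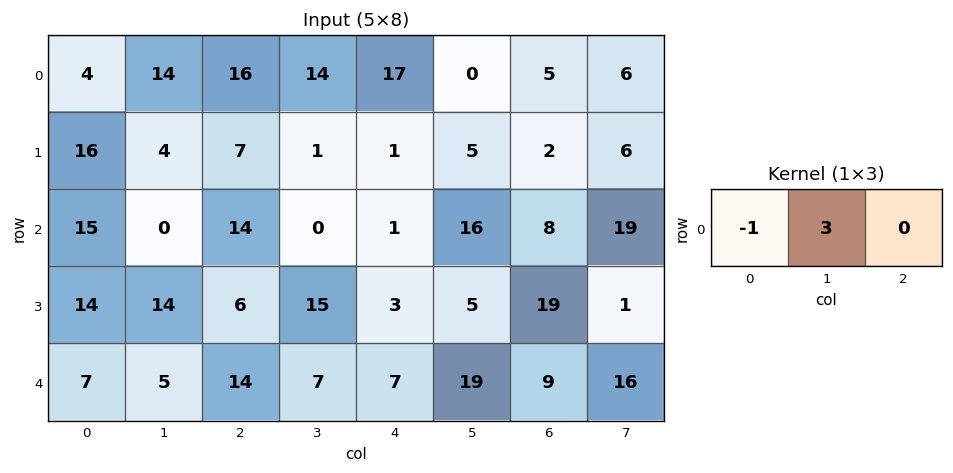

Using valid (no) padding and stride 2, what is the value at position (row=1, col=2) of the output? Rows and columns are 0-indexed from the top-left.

47

The receptive field on the input at this output position is [1 16 8]. Elementwise product with the kernel and sum: 1·-1 + 16·3.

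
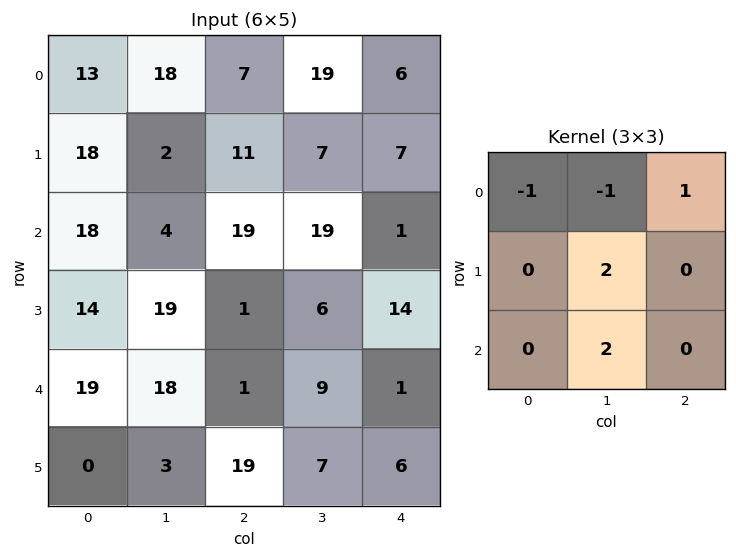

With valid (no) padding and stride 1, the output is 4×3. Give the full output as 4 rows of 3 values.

Output[0,0]: The receptive field on the input at this output position is [13 18 7 / 18 2 11 / 18 4 19]. Elementwise product with the kernel and sum: 13·-1 + 18·-1 + 7·1 + 2·2 + 4·2.
Output[0,1]: The receptive field on the input at this output position is [18 7 19 / 2 11 7 / 4 19 19]. Elementwise product with the kernel and sum: 18·-1 + 7·-1 + 19·1 + 11·2 + 19·2.

-12 54 32
37 34 39
71 0 -7
10 26 39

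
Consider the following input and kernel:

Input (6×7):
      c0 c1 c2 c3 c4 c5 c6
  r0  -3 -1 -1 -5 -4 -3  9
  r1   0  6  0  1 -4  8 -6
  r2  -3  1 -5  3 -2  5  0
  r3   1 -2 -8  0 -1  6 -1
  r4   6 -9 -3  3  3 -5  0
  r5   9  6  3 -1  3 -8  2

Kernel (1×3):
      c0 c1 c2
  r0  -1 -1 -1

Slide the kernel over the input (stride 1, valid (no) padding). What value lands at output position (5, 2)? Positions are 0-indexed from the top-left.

-5

The receptive field on the input at this output position is [3 -1 3]. Elementwise product with the kernel and sum: 3·-1 + -1·-1 + 3·-1.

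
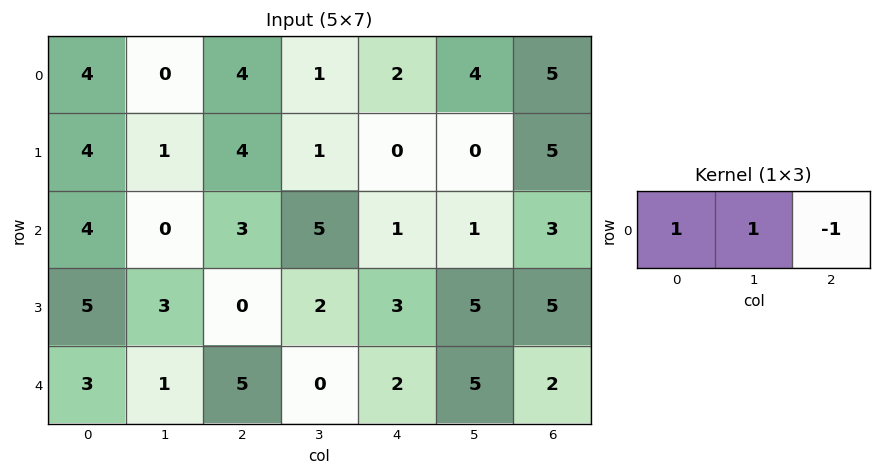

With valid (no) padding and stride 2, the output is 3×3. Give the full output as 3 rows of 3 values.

0 3 1
1 7 -1
-1 3 5

Output[0,0]: The receptive field on the input at this output position is [4 0 4]. Elementwise product with the kernel and sum: 4·1 + 0·1 + 4·-1.
Output[0,1]: The receptive field on the input at this output position is [4 1 2]. Elementwise product with the kernel and sum: 4·1 + 1·1 + 2·-1.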